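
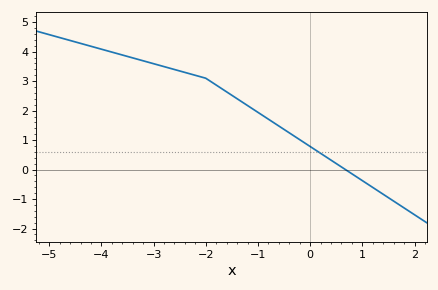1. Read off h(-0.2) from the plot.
1.02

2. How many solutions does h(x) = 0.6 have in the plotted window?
1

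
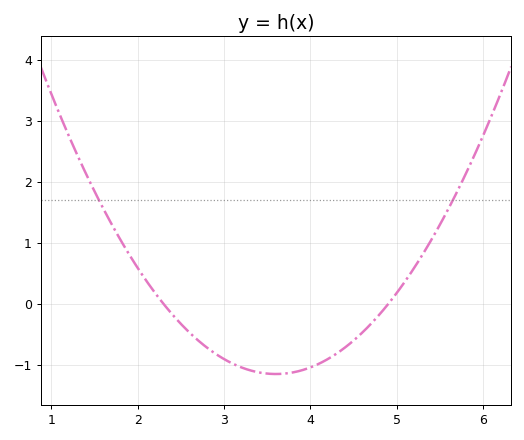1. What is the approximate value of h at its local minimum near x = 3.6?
-1.15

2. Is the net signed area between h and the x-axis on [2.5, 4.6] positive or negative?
negative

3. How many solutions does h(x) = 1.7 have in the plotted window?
2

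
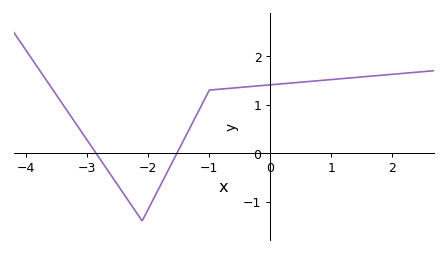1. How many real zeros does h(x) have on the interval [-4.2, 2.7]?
2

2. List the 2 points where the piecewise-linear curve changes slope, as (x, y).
(-2.1, -1.4); (-1, 1.3)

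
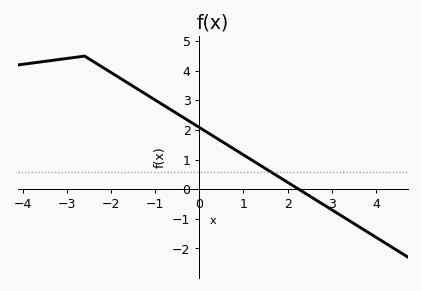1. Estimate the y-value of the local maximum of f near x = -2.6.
4.5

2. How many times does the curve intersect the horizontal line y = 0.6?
1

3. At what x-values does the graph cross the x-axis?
2.2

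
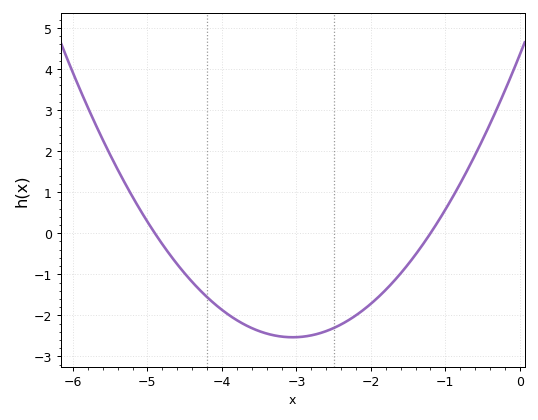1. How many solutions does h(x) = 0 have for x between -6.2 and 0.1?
2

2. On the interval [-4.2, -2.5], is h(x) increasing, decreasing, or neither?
neither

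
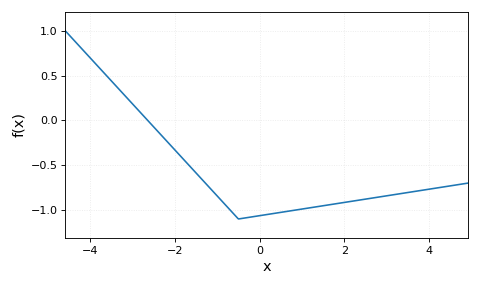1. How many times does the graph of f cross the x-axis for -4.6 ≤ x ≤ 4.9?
1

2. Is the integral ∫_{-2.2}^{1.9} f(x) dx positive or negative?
negative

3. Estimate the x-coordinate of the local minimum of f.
-0.4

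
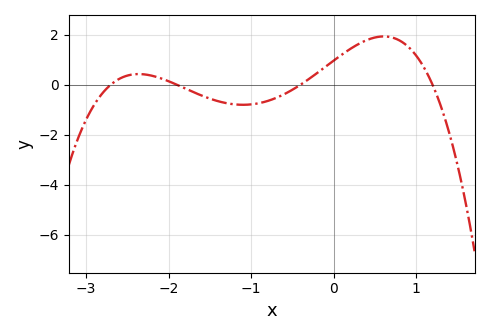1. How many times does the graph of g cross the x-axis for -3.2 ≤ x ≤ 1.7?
4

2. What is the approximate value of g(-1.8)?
-0.147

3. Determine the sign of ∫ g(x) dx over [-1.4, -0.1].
negative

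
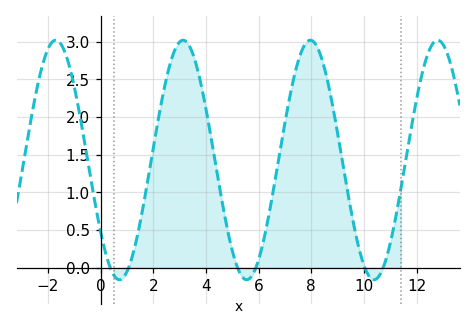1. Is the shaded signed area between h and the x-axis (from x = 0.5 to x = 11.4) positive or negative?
positive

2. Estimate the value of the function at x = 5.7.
-0.129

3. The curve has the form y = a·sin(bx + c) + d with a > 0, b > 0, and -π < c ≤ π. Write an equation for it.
y = 1.59sin(1.3x - 2.5) + 1.43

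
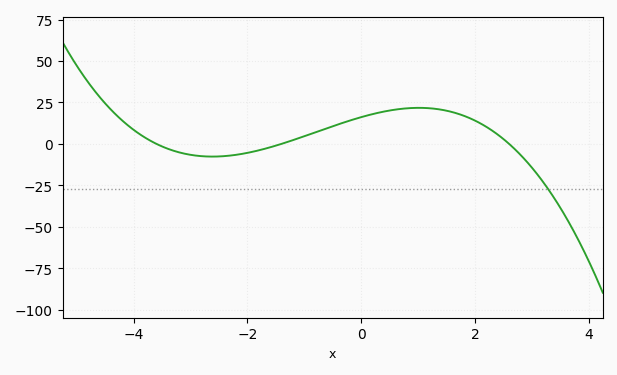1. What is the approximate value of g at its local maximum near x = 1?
22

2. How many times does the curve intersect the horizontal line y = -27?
1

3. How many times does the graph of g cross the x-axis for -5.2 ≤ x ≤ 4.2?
3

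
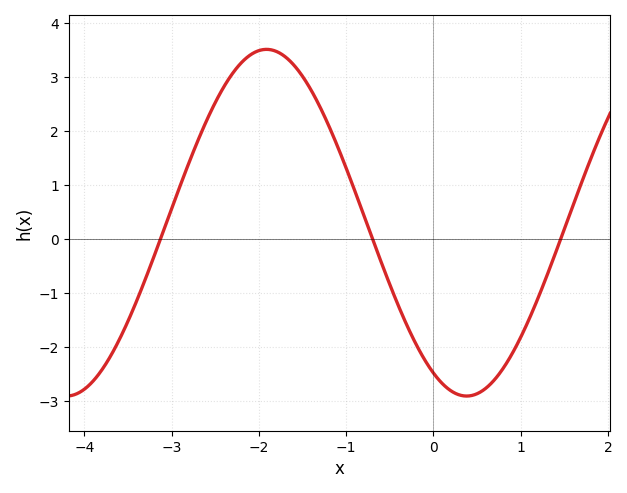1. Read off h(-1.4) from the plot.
2.8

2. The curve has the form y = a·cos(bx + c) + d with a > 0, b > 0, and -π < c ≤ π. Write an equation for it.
y = 3.21cos(1.4x + 2.6) + 0.31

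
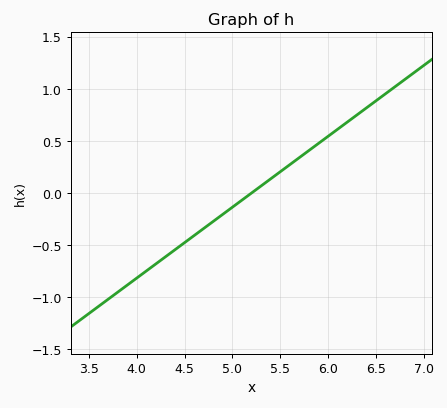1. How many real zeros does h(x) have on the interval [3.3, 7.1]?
1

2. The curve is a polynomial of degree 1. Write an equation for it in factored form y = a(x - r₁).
y = 0.68(x - 5.2)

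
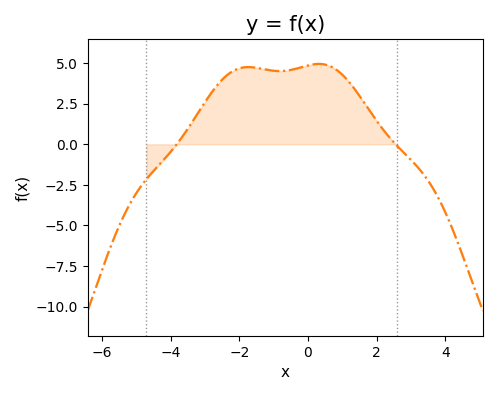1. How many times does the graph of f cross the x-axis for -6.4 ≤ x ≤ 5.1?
2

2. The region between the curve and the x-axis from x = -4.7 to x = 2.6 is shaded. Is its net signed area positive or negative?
positive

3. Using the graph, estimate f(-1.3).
4.64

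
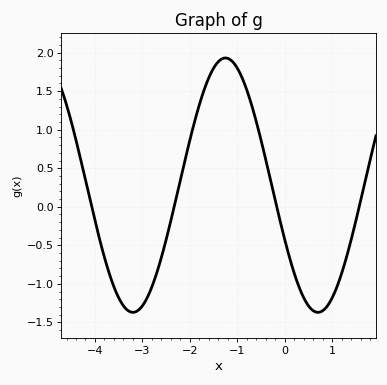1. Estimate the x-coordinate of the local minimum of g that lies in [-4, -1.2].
-3.2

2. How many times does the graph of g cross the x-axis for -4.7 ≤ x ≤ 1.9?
4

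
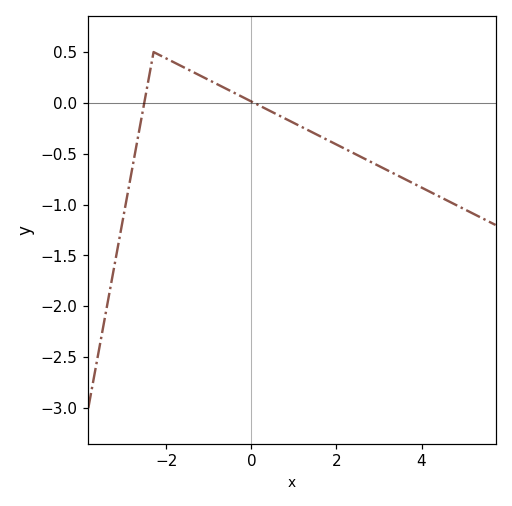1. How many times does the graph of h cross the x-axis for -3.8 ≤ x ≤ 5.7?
2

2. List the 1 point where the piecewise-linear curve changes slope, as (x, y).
(-2.3, 0.5)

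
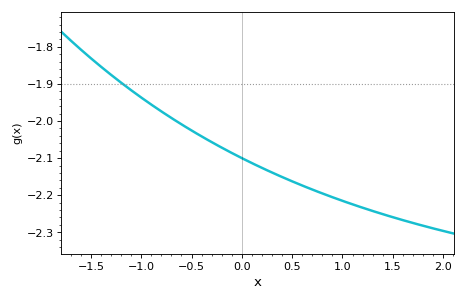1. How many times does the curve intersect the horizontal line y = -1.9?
1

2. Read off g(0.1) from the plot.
-2.11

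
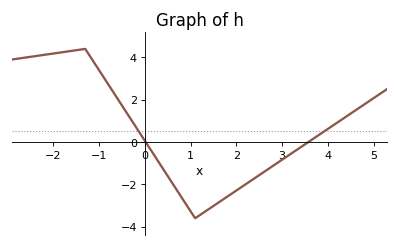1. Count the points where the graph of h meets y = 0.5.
2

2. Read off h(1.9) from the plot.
-2.4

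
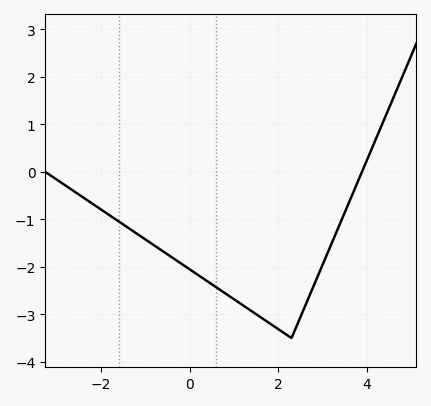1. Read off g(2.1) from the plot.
-3.37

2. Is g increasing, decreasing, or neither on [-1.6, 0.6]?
decreasing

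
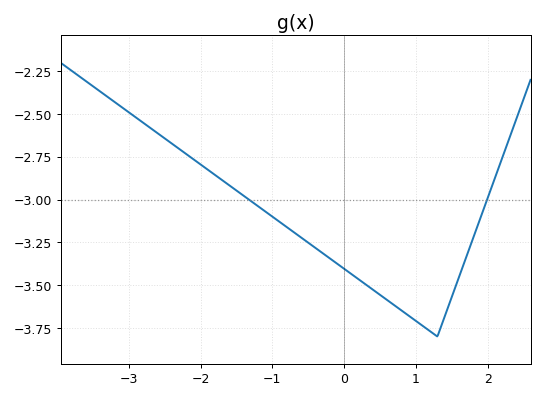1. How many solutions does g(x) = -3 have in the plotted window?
2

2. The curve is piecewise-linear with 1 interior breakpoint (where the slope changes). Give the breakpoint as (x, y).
(1.3, -3.8)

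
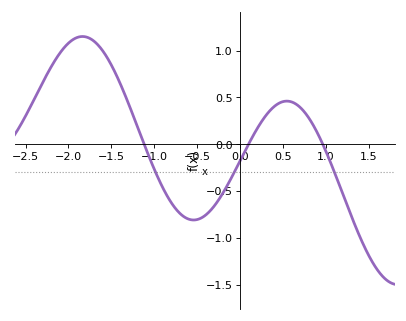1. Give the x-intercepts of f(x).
-1.1, 0.1, 1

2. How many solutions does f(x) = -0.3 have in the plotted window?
3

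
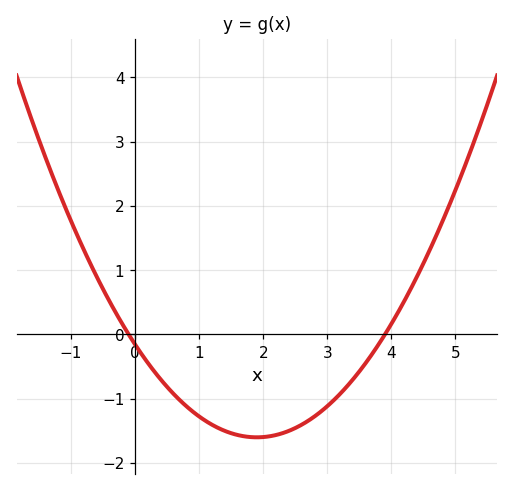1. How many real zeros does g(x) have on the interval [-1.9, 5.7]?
2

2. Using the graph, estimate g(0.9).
-1.2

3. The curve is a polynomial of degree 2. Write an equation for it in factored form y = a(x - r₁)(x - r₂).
y = 0.4(x + 0.1)(x - 3.9)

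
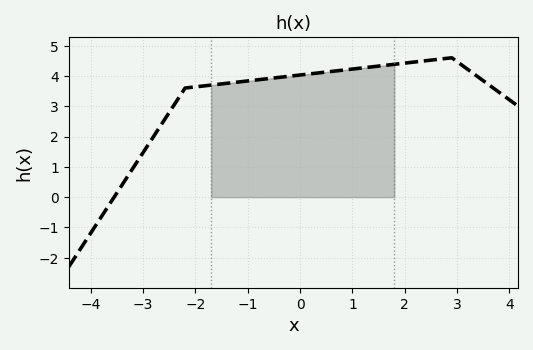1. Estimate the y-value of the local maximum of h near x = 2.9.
4.6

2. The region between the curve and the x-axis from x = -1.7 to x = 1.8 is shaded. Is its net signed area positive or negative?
positive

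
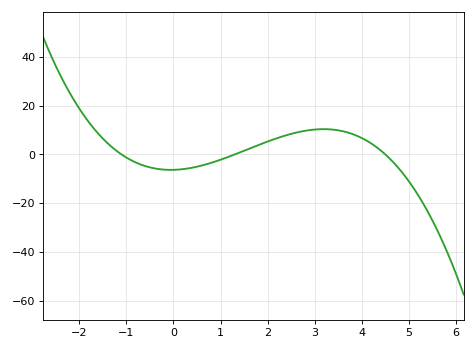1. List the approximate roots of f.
-1.1, 1.3, 4.5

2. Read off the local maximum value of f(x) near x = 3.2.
10.4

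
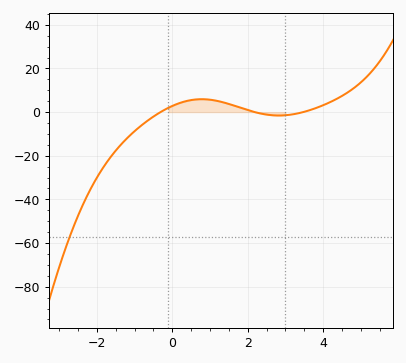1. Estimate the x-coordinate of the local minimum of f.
2.82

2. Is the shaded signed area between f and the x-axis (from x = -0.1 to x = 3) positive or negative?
positive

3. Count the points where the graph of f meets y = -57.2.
1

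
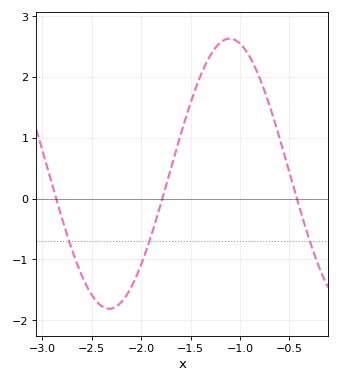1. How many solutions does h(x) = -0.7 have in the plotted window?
3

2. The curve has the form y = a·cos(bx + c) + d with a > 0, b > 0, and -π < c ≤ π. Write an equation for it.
y = 2.22cos(2.6x + 2.8) + 0.41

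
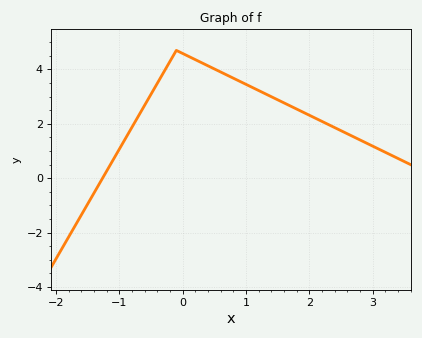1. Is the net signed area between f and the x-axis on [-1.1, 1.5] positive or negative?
positive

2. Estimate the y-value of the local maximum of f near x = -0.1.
4.7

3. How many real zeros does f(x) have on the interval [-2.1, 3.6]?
1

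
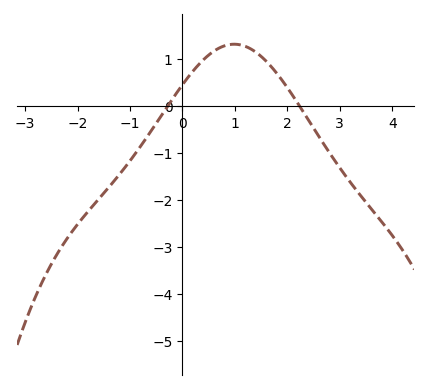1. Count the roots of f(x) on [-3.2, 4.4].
2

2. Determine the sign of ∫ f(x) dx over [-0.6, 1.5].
positive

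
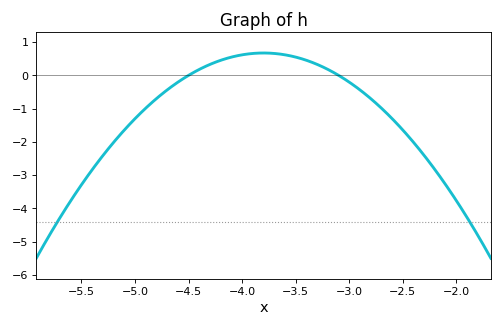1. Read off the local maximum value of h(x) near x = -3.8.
0.671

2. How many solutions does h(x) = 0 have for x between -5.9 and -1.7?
2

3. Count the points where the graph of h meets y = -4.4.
2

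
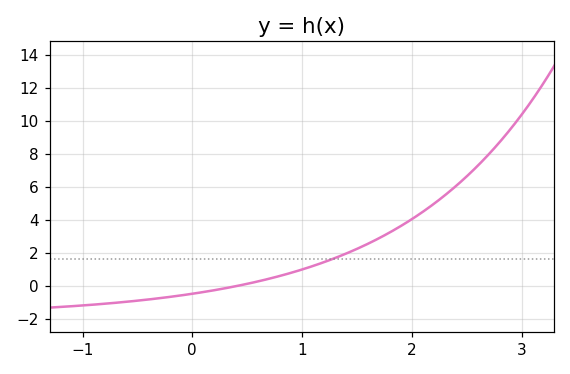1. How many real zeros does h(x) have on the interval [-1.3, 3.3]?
1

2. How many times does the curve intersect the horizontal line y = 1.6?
1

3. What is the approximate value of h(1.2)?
1.4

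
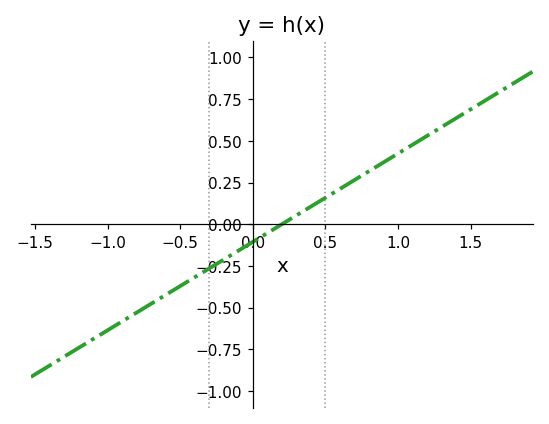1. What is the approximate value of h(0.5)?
0.159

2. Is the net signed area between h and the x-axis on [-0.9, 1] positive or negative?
negative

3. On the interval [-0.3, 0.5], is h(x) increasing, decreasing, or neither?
increasing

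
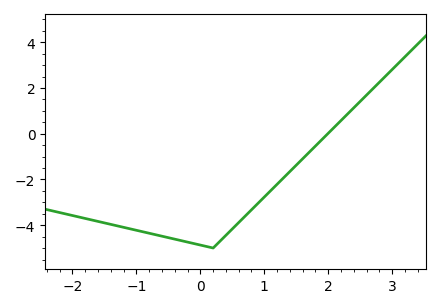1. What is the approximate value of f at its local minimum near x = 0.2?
-5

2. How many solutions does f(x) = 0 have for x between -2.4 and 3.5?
1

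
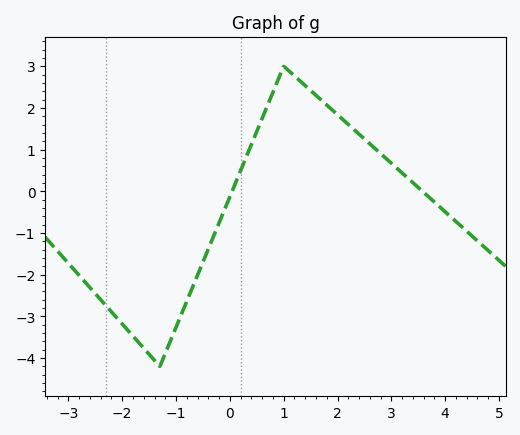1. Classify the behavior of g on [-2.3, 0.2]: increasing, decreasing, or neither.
neither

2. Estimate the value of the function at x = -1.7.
-3.62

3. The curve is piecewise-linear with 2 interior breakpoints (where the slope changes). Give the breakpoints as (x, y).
(-1.3, -4.2); (1, 3)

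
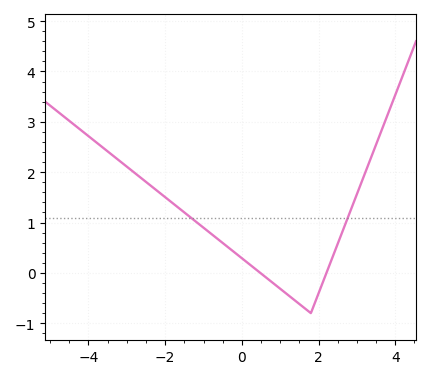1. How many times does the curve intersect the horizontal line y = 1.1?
2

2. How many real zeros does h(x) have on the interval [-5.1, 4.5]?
2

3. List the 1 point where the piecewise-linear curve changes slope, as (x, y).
(1.8, -0.8)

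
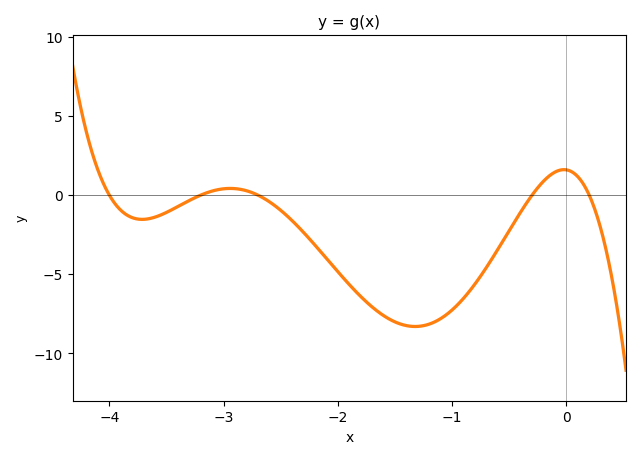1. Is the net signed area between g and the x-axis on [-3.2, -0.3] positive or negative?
negative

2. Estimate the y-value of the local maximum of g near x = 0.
1.61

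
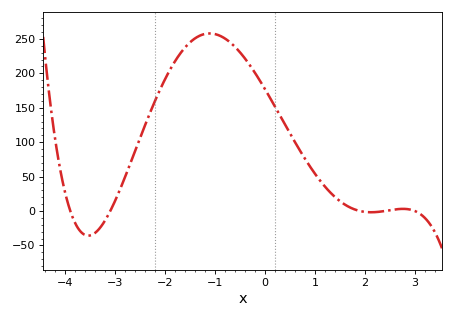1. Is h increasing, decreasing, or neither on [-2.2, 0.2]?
neither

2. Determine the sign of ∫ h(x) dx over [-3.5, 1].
positive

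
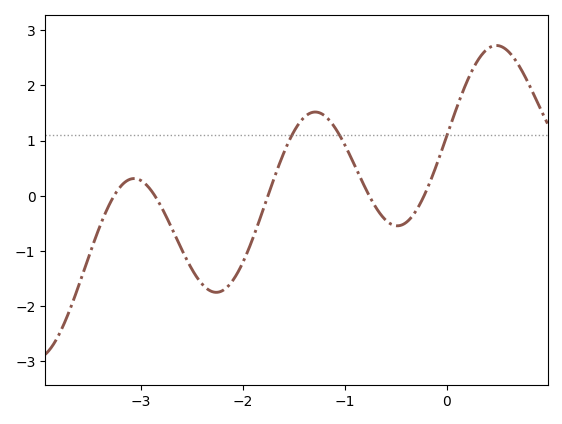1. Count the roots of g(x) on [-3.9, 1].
5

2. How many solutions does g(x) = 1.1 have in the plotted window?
3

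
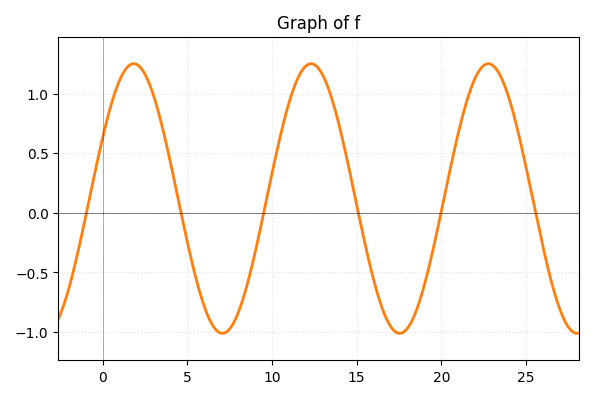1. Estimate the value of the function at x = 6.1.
-0.824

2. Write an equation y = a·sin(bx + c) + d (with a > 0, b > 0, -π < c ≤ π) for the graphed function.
y = 1.13sin(0.6x + 0.47) + 0.12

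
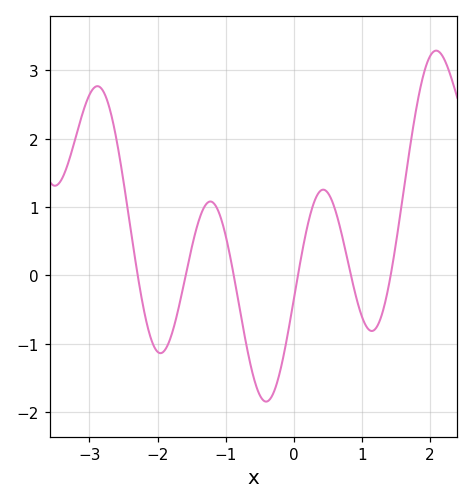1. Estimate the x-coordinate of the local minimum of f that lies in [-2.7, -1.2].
-1.96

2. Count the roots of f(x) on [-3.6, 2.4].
6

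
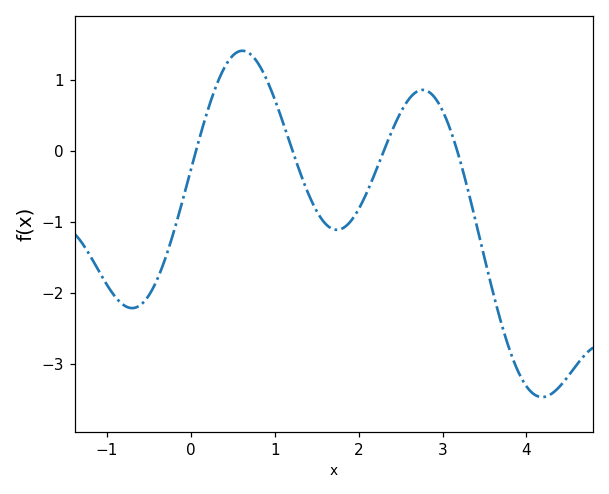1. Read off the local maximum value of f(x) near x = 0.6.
1.4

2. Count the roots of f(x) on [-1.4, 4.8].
4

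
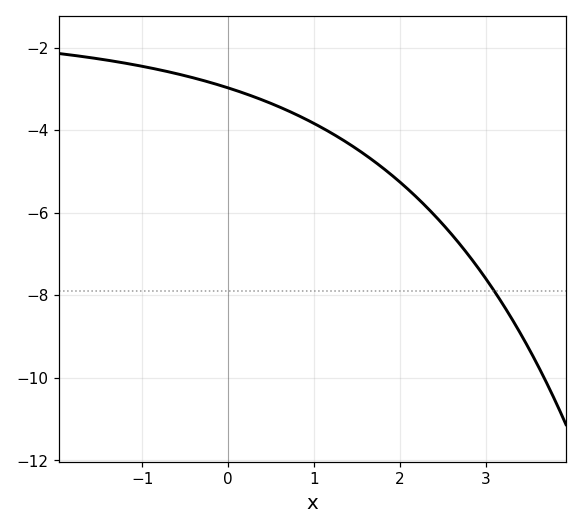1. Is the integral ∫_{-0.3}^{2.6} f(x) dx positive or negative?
negative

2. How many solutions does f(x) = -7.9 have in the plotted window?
1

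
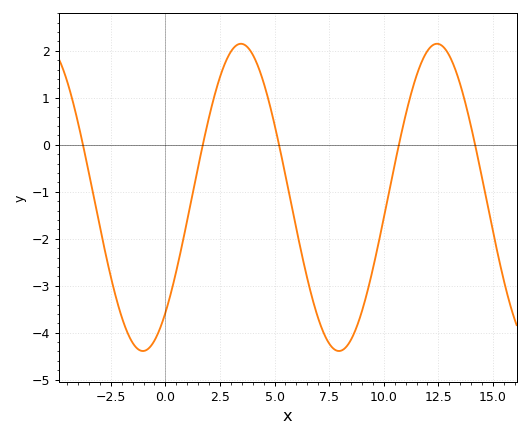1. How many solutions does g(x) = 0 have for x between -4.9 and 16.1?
5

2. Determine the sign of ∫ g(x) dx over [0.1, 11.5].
negative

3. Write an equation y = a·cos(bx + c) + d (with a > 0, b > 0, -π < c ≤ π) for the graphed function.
y = 3.27cos(0.7x - 2.42) - 1.12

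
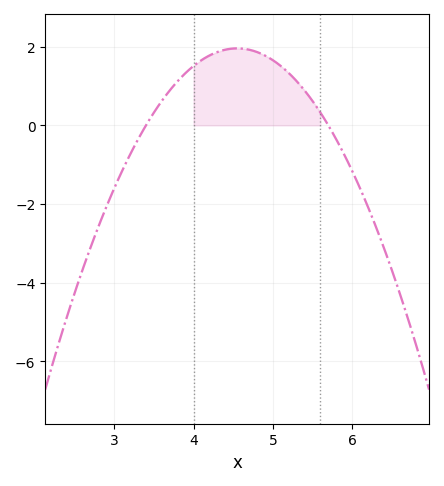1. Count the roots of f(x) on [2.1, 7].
2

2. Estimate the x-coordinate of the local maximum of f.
4.5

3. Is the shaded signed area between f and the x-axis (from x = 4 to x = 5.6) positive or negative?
positive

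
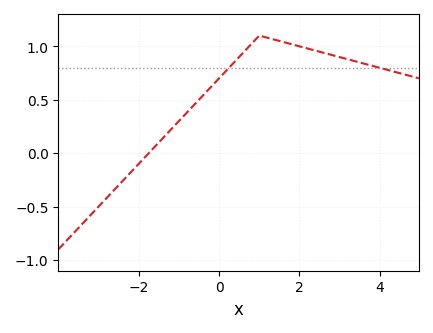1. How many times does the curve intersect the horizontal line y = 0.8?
2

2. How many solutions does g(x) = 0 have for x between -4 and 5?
1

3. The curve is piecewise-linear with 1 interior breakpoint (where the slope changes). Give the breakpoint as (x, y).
(1, 1.1)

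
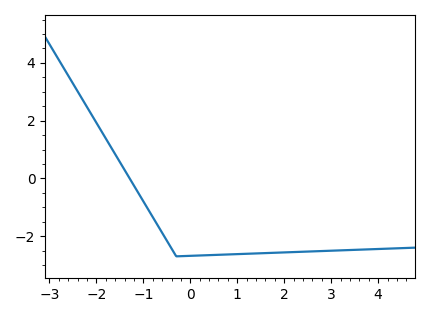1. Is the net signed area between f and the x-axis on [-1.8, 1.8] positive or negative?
negative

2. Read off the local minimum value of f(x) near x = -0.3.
-2.6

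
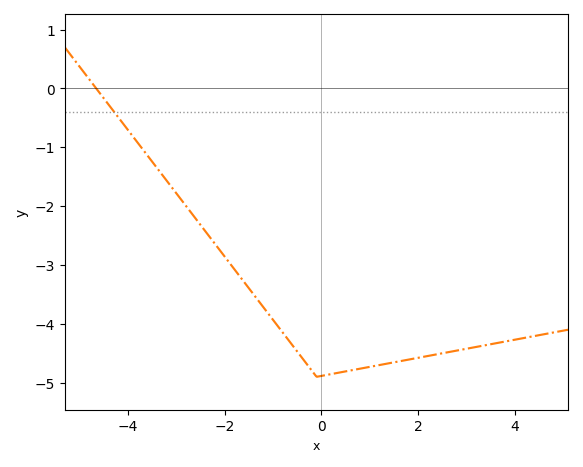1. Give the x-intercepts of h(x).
-4.66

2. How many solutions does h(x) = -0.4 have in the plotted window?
1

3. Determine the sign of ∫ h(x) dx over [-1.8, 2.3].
negative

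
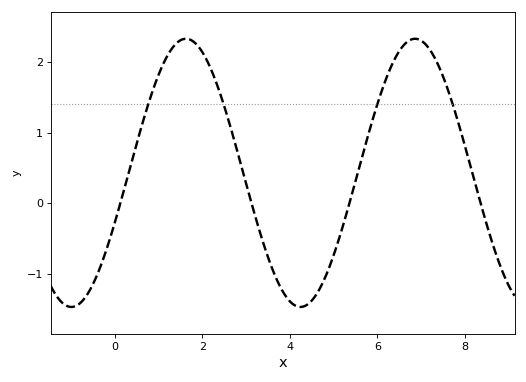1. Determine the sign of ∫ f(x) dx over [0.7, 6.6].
positive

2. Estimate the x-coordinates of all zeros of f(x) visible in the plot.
0.126, 3.12, 5.36, 8.36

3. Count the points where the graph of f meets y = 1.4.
4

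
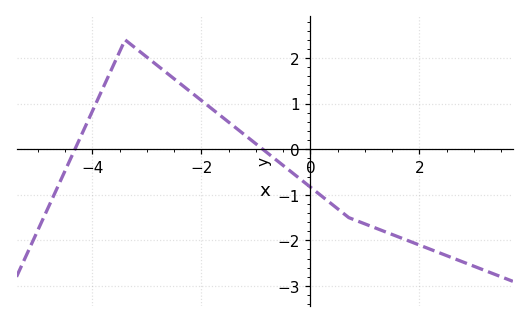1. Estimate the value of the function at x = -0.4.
-0.454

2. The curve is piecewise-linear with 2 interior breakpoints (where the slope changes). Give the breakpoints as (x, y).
(-3.4, 2.4); (0.7, -1.5)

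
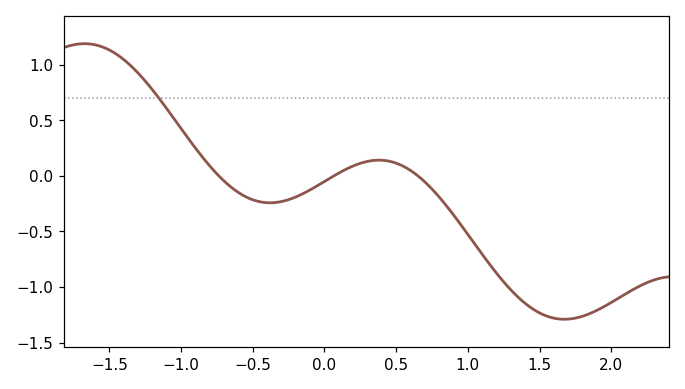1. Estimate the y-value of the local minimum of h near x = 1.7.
-1.3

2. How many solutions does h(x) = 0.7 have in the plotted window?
1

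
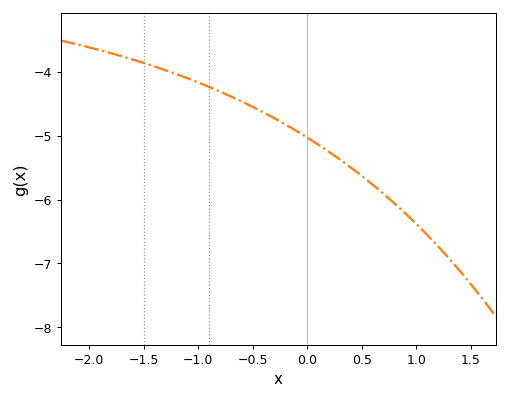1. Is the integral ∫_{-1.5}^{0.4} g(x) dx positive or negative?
negative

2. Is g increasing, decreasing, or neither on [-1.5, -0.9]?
decreasing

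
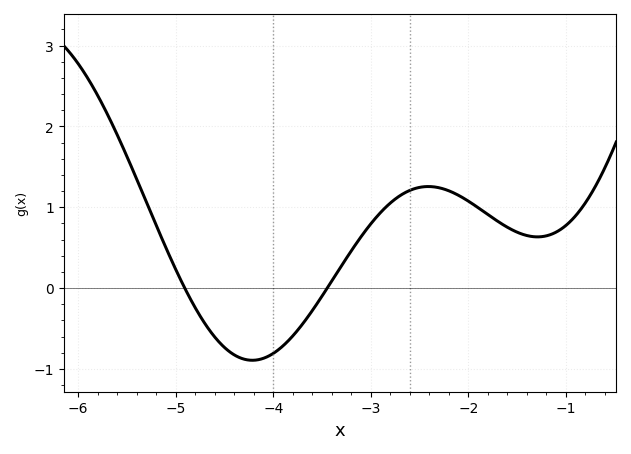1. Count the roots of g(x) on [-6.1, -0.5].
2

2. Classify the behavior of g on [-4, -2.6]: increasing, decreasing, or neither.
increasing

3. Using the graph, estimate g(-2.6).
1.2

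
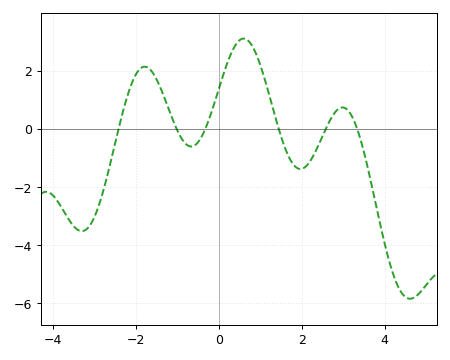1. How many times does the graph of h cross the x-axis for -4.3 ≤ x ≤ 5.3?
6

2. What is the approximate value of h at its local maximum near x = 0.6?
3.2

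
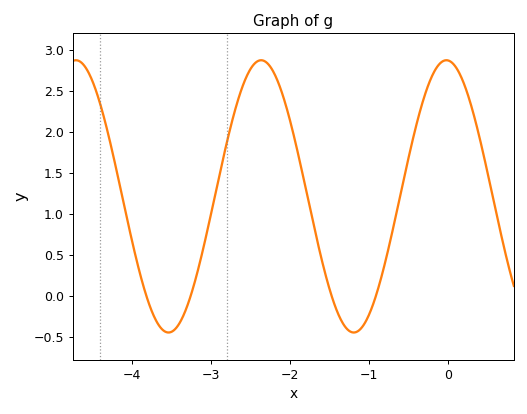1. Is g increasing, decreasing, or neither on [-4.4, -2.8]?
neither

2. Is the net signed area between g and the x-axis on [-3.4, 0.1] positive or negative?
positive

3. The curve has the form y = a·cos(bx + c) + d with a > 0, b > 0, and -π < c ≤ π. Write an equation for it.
y = 1.66cos(2.7x + 0.05) + 1.21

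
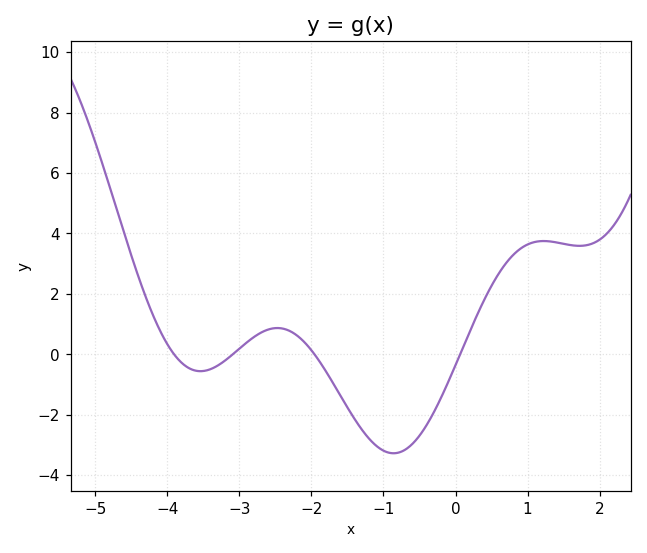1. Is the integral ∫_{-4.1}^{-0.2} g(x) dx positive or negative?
negative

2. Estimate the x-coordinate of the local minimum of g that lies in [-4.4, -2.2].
-3.6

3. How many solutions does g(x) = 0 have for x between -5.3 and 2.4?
4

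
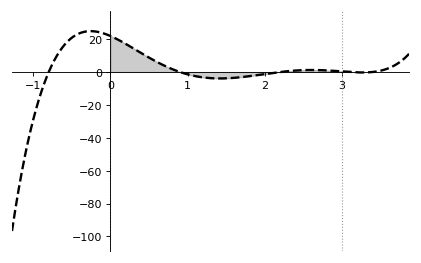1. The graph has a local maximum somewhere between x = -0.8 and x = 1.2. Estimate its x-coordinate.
-0.256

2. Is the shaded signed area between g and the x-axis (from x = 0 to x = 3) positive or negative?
positive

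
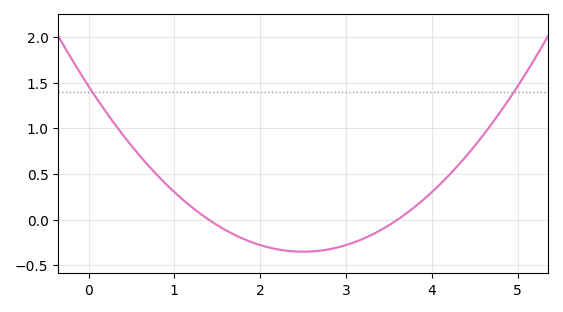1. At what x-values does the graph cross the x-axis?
1.4, 3.6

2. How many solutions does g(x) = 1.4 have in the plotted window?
2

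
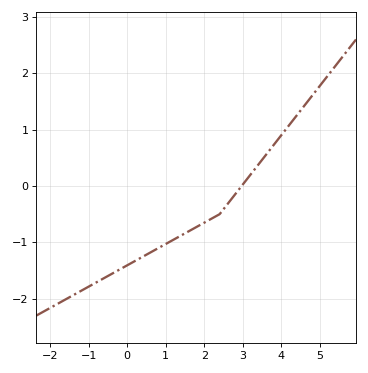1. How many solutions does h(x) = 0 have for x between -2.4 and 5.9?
1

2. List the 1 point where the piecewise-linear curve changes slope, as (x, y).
(2.4, -0.5)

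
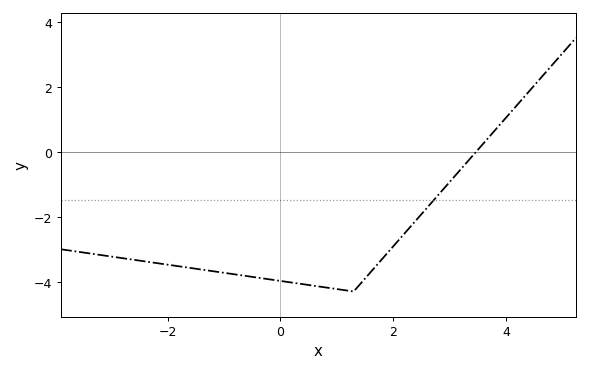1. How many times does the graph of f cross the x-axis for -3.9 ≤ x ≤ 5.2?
1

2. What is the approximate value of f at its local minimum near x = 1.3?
-4.3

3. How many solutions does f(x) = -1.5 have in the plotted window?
1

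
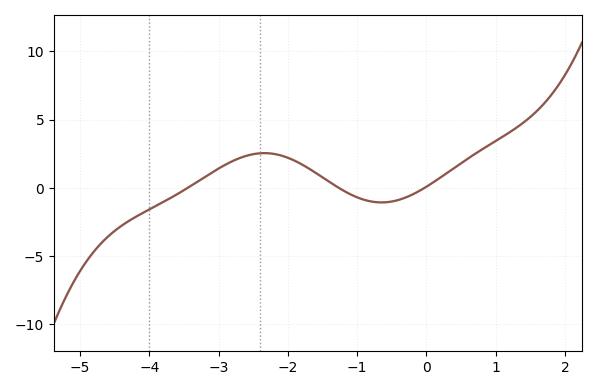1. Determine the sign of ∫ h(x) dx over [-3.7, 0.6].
positive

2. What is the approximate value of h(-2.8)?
2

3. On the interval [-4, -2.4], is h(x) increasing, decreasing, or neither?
increasing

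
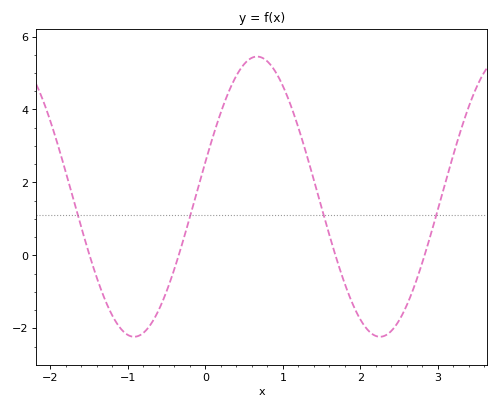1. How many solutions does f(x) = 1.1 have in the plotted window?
4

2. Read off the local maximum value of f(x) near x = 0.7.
5.4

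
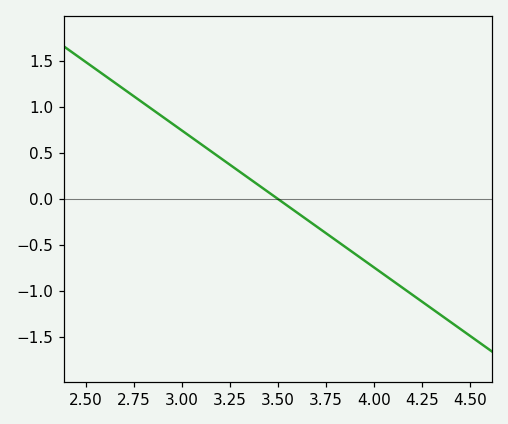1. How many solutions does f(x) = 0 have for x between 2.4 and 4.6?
1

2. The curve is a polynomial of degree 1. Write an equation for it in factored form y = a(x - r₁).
y = -1.49(x - 3.5)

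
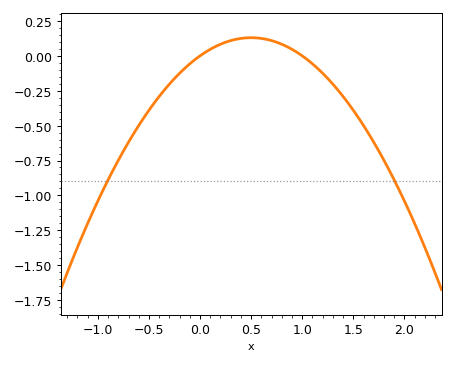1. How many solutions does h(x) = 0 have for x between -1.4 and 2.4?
2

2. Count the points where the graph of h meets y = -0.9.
2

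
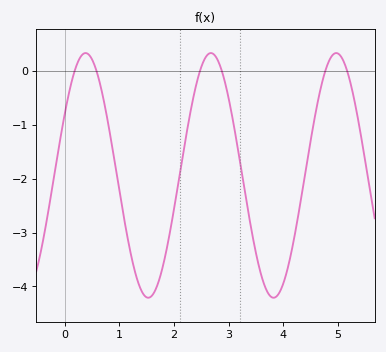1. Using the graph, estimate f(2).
-2.55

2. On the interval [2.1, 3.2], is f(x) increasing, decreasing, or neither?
neither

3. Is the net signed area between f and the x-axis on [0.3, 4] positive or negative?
negative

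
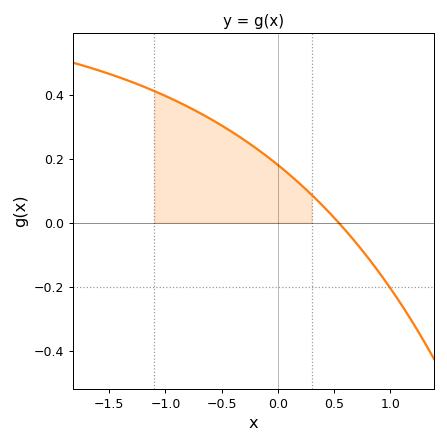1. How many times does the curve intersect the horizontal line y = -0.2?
1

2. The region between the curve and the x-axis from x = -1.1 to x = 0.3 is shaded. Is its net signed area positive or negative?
positive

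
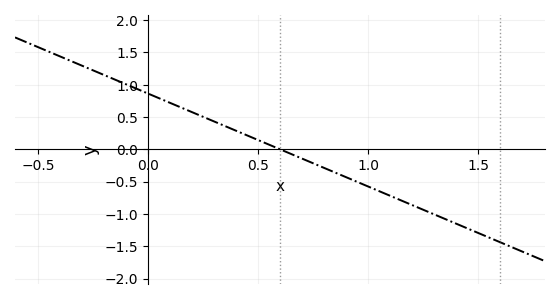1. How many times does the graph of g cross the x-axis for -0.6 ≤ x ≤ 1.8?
1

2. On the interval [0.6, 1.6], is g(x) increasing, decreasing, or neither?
decreasing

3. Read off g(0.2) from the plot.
0.6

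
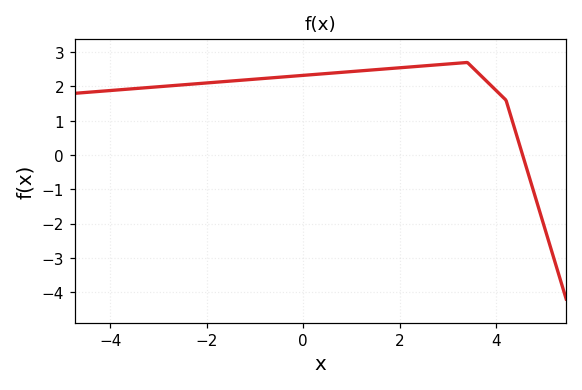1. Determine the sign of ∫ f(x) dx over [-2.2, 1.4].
positive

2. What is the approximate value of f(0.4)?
2.4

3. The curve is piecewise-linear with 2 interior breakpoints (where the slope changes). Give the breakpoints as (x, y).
(3.4, 2.7); (4.2, 1.6)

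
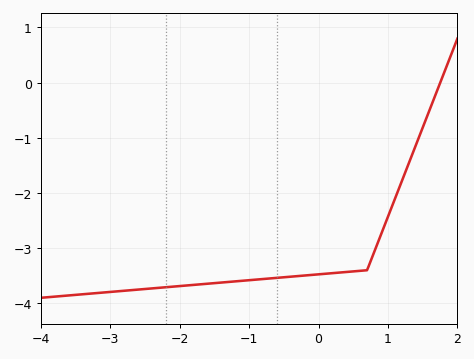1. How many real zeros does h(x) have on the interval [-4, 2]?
1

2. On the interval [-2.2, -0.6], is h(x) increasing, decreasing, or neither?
increasing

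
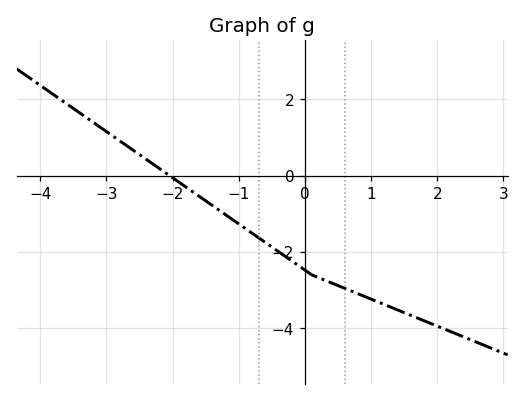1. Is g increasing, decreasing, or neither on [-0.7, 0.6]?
decreasing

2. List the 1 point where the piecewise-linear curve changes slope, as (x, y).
(0.1, -2.6)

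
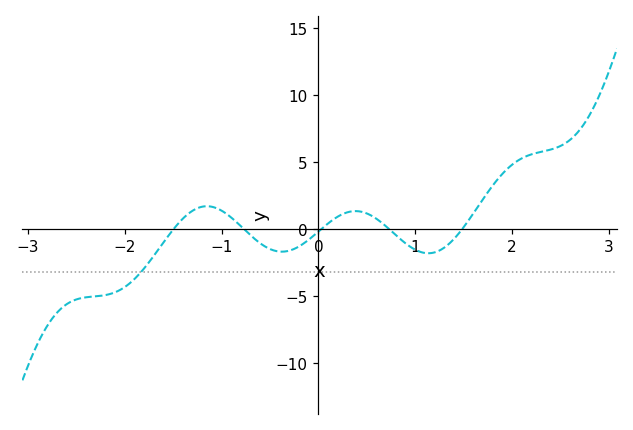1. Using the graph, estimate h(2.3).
5.5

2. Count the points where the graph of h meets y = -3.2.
1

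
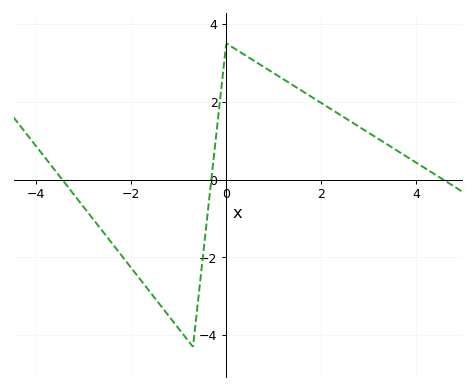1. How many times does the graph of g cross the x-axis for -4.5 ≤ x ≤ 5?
3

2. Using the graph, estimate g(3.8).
0.588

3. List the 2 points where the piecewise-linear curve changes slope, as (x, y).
(-0.7, -4.3); (0, 3.5)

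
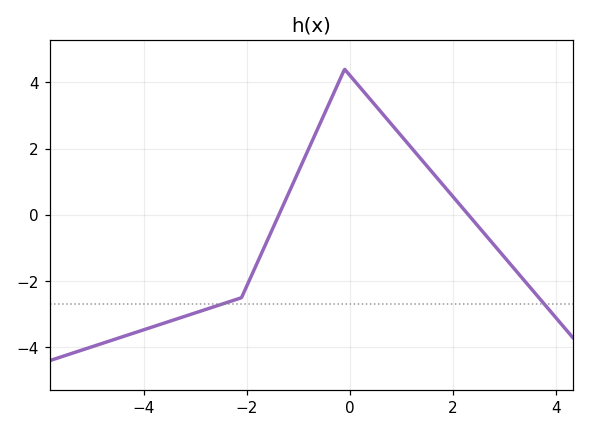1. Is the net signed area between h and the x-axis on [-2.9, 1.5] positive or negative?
positive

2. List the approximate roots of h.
-1.38, 2.3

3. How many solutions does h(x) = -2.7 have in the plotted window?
2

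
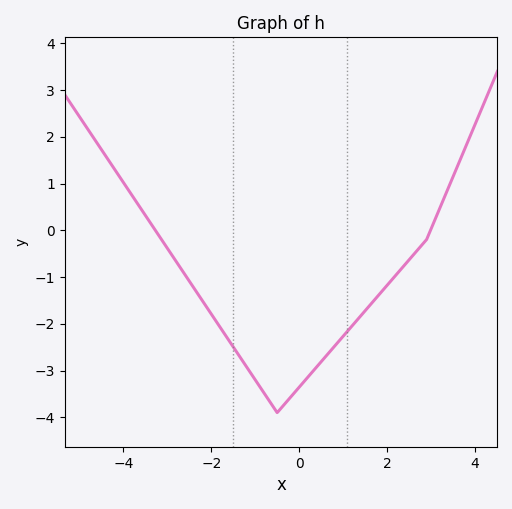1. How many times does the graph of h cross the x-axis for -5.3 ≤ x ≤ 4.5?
2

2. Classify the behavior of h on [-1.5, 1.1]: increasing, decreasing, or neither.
neither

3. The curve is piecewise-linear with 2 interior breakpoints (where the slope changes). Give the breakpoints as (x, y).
(-0.5, -3.9); (2.9, -0.2)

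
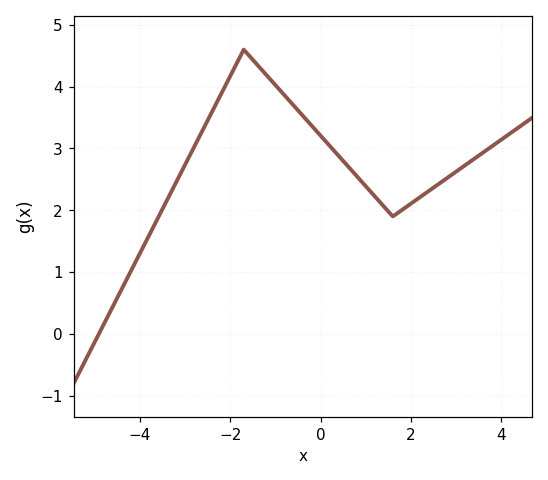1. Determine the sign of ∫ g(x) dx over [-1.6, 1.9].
positive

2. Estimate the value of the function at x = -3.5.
2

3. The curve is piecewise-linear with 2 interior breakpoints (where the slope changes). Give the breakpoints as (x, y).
(-1.7, 4.6); (1.6, 1.9)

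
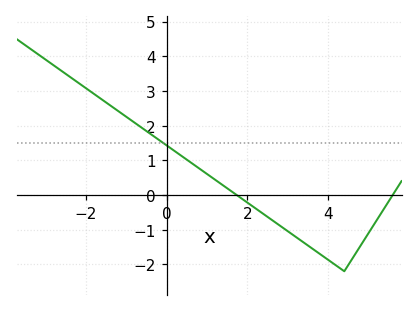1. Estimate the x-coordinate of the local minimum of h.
4.4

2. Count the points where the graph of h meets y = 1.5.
1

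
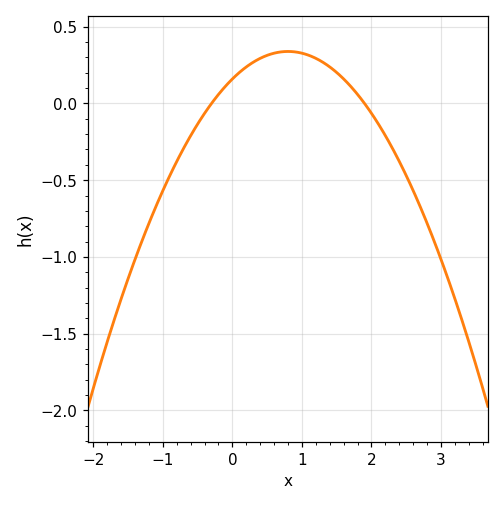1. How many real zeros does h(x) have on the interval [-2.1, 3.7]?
2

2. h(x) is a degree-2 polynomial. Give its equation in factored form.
y = -0.28(x + 0.3)(x - 1.9)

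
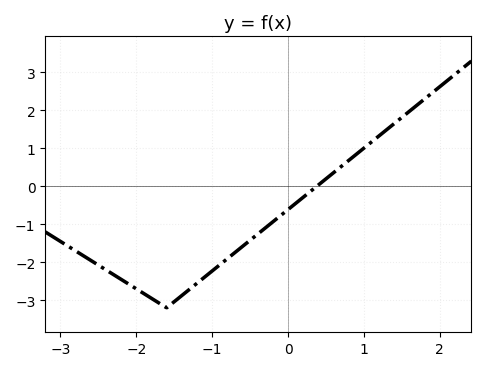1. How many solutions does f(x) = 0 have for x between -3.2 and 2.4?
1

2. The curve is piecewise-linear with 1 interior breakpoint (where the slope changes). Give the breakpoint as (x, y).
(-1.6, -3.2)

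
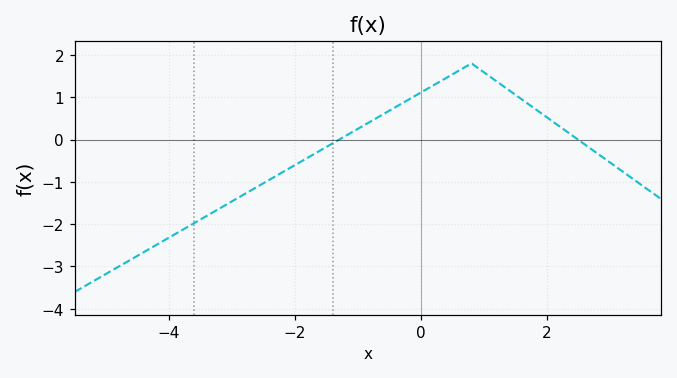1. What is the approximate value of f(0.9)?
1.69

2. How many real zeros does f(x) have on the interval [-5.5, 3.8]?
2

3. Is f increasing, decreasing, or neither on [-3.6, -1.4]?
increasing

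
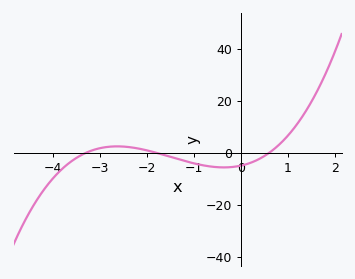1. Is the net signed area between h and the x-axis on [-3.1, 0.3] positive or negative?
negative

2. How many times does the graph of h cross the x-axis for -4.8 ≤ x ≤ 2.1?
3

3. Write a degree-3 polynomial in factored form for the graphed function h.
y = 1.38(x + 3.3)(x + 1.8)(x - 0.6)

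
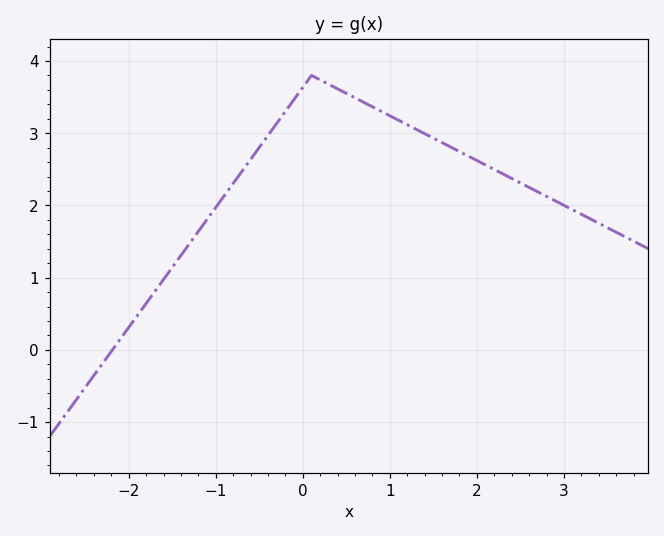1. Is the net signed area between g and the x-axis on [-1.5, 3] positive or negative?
positive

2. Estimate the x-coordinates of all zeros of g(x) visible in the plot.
-2.19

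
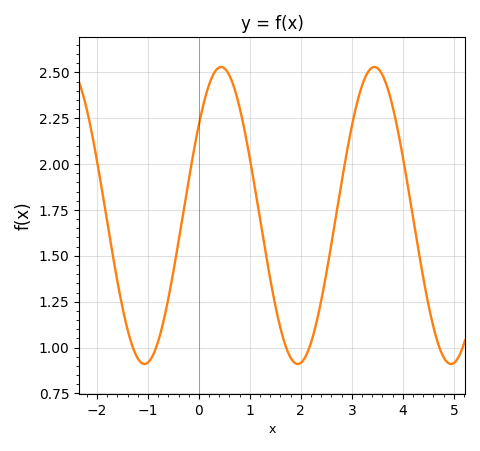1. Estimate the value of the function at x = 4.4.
1.38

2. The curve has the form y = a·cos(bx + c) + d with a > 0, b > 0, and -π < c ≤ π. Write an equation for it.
y = 0.81cos(2.1x - 0.91) + 1.72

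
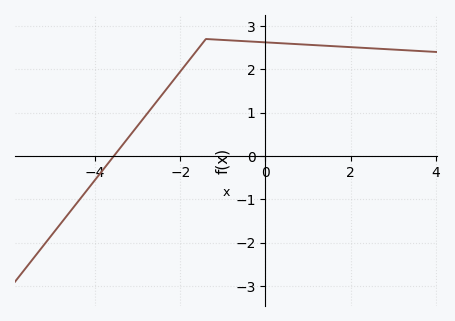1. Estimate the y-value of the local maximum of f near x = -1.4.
2.7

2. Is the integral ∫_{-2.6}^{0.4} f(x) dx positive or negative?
positive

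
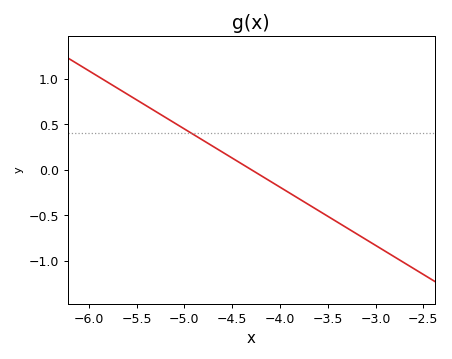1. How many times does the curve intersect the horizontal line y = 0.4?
1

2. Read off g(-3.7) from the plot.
-0.4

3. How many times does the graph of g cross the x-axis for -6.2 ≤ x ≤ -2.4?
1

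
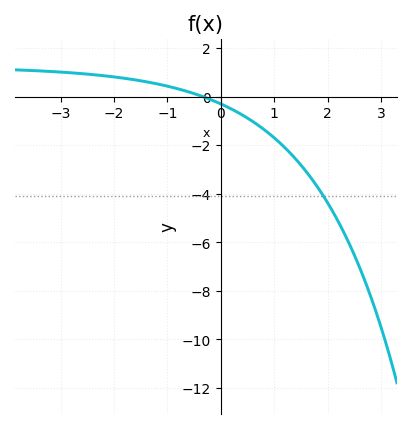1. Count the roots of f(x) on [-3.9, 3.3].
1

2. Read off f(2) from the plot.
-4.38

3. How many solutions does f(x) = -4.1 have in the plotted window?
1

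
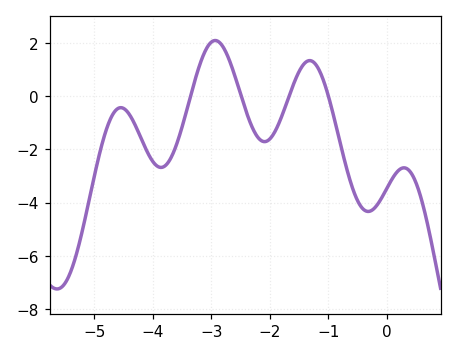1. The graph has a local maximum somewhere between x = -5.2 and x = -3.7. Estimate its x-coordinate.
-4.55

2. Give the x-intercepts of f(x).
-3.36, -2.49, -1.67, -1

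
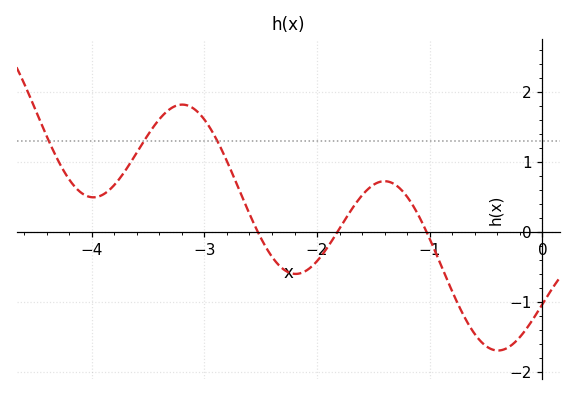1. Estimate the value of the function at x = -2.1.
-0.6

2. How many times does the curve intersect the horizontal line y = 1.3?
3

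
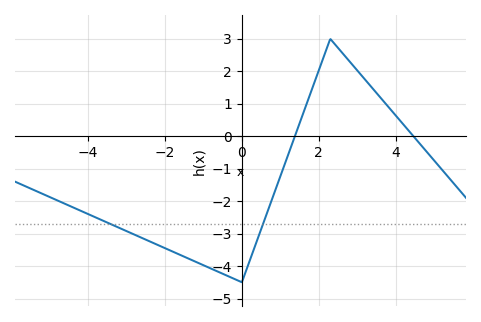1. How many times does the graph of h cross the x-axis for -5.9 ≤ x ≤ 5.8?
2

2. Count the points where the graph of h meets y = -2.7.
2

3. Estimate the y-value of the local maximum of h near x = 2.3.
3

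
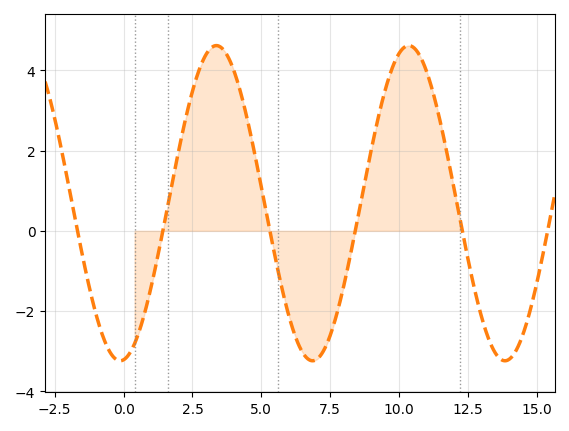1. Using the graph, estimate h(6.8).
-3.2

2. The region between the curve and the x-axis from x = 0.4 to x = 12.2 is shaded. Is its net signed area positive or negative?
positive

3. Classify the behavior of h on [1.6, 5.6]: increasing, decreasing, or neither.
neither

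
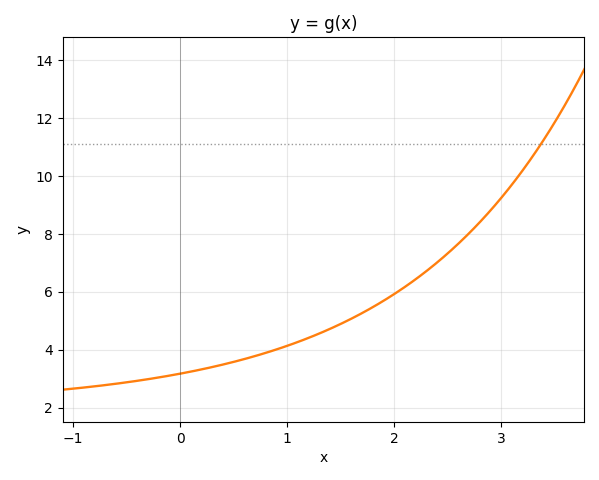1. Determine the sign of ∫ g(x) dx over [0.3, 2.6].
positive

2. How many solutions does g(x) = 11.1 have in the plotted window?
1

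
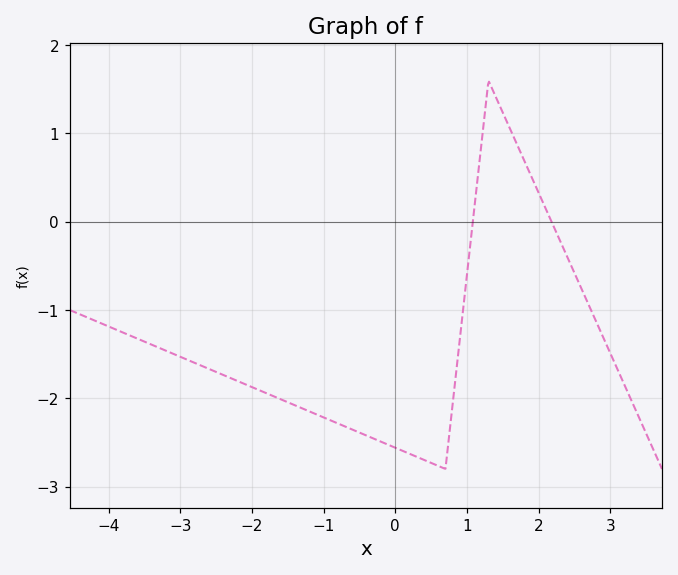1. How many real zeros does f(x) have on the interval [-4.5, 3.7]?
2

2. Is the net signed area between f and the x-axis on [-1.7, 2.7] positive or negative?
negative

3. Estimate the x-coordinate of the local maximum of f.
1.3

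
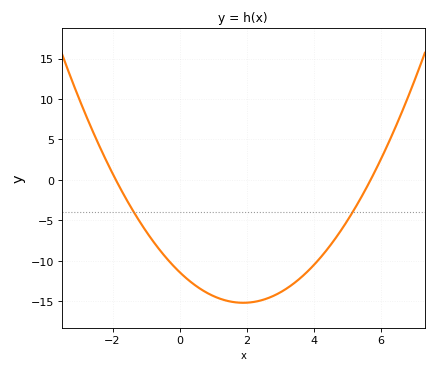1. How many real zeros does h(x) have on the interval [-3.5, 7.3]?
2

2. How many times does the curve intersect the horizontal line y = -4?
2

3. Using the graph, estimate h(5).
-5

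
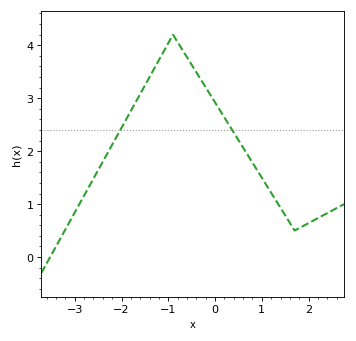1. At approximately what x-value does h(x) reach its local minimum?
1.7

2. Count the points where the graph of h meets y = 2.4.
2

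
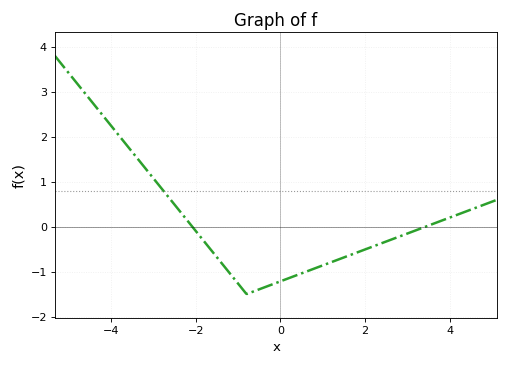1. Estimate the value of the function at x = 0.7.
-1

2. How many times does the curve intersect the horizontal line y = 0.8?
1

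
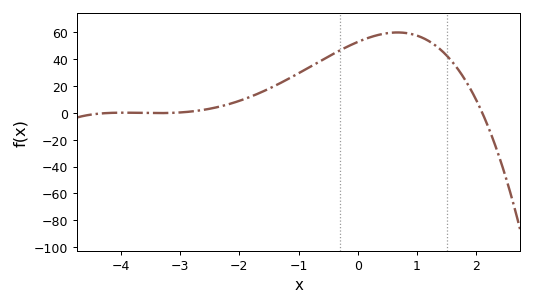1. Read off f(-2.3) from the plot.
4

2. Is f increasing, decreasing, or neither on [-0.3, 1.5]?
neither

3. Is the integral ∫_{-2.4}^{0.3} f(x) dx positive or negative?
positive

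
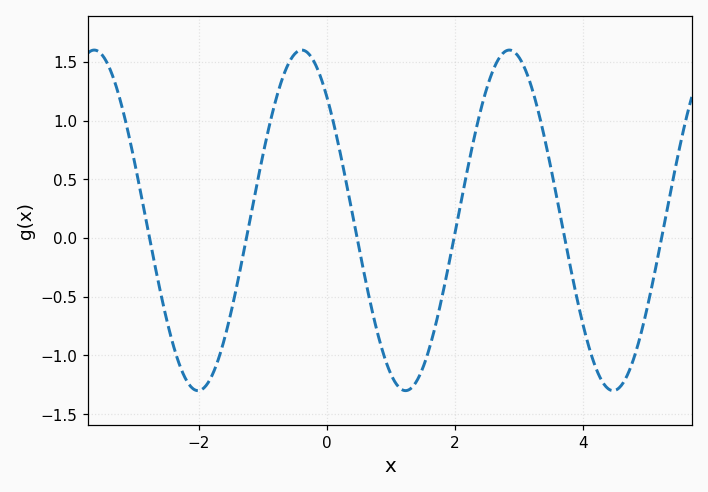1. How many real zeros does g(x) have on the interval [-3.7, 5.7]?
6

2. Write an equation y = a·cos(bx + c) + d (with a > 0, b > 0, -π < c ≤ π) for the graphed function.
y = 1.45cos(1.9x + 0.76) + 0.15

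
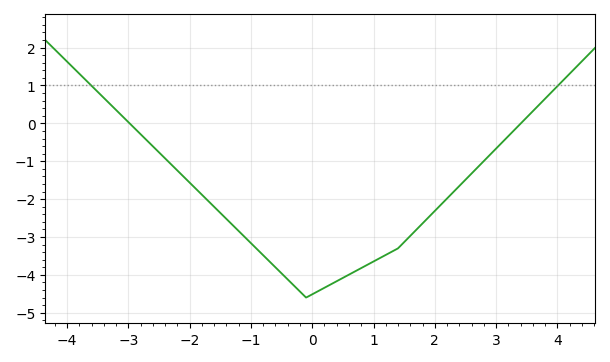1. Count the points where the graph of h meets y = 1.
2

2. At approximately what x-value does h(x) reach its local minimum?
-0.098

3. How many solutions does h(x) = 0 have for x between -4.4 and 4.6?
2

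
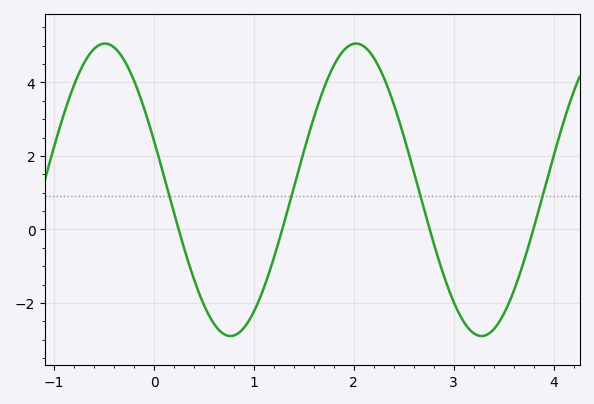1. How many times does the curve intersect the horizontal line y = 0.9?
4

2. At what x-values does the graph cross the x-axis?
0.246, 1.28, 2.76, 3.8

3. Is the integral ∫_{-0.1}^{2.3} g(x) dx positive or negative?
positive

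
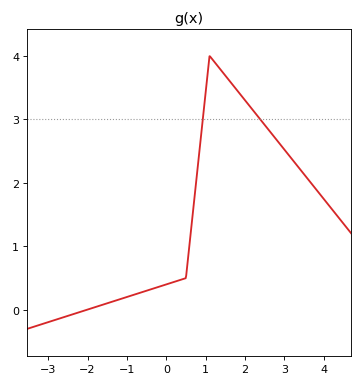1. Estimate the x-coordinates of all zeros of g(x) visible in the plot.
-2.03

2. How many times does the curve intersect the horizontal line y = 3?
2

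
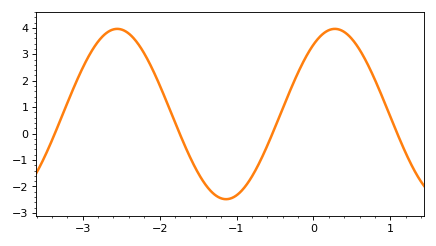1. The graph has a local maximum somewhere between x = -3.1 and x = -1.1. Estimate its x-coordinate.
-2.6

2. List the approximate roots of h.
-3.4, -1.7, -0.5, 1.1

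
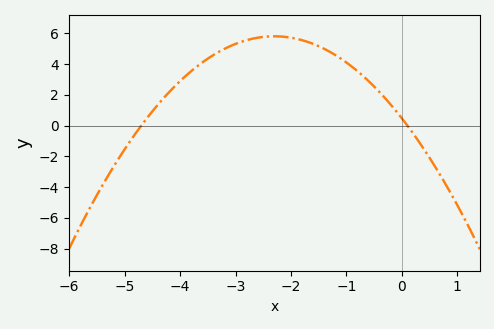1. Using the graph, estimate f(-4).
2.9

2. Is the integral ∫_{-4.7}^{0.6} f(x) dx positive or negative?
positive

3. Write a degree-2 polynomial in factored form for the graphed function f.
y = -1.01(x + 4.7)(x - 0.1)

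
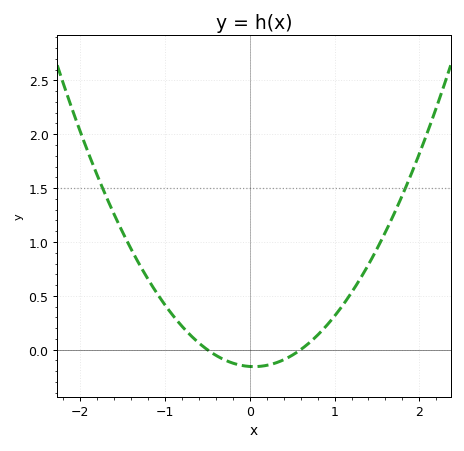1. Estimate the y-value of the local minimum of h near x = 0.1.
-0.15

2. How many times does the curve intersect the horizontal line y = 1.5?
2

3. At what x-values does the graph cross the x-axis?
-0.5, 0.6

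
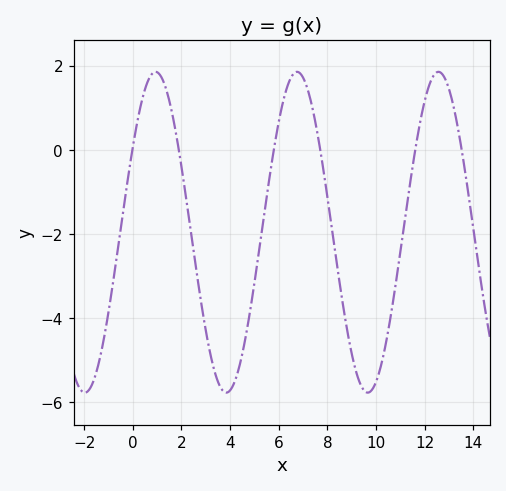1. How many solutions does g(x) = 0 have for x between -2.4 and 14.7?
6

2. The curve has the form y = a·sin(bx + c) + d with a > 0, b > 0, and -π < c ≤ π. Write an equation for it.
y = 3.81sin(1.1x + 0.56) - 1.96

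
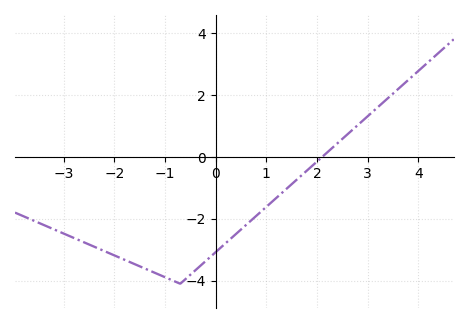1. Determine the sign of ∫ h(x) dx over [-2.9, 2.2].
negative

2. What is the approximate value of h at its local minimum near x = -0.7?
-4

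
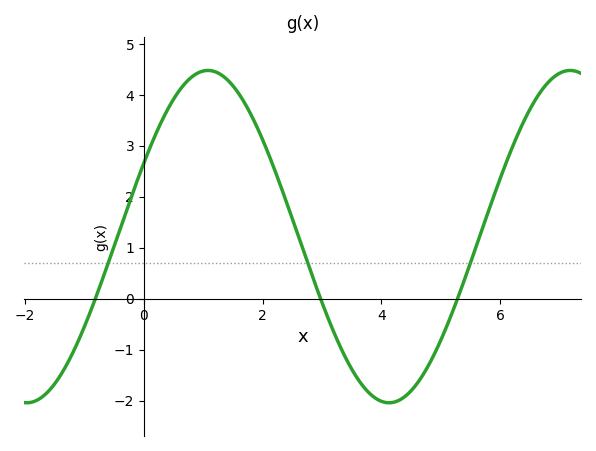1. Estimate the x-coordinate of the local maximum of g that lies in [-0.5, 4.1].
1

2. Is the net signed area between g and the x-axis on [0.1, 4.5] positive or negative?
positive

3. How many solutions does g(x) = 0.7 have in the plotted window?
3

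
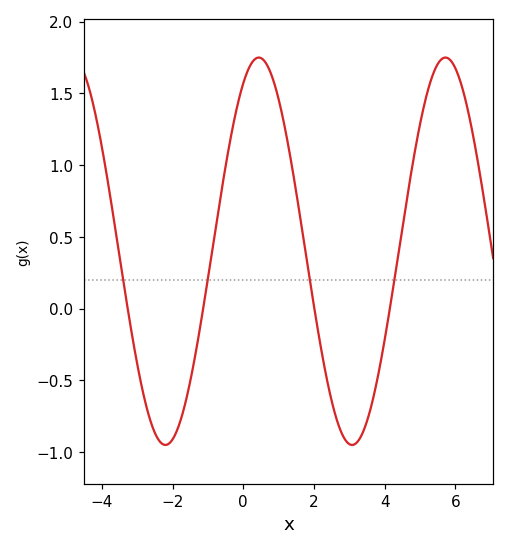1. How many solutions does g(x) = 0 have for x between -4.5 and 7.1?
4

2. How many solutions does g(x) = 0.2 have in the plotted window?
4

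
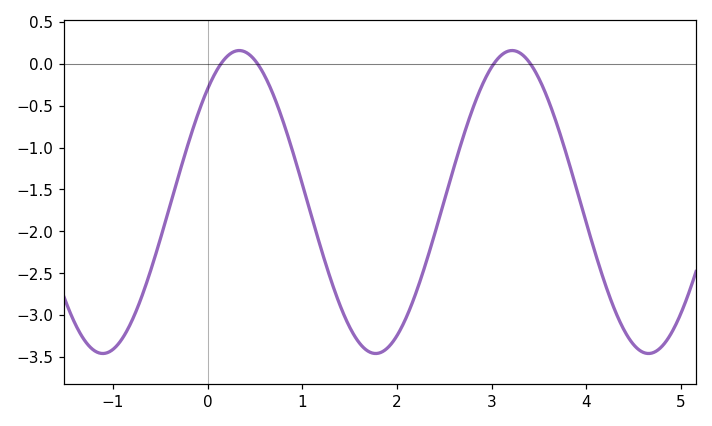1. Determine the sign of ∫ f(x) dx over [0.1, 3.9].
negative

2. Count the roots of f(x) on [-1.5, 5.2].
4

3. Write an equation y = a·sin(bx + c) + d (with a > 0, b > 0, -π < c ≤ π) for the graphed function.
y = 1.81sin(2.18x + 0.84) - 1.65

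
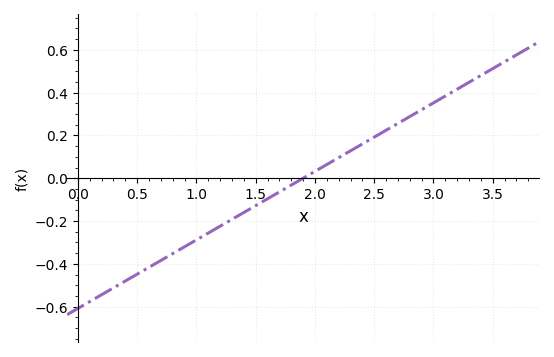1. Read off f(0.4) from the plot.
-0.48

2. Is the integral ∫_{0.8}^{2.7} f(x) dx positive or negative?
negative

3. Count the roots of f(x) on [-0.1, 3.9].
1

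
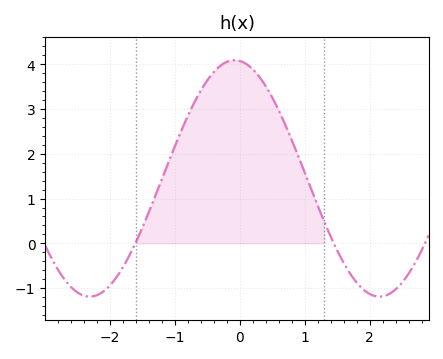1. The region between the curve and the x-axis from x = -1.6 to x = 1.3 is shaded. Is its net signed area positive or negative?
positive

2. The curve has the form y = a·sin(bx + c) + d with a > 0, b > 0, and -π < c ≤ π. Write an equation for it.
y = 2.64sin(1.41x + 1.68) + 1.45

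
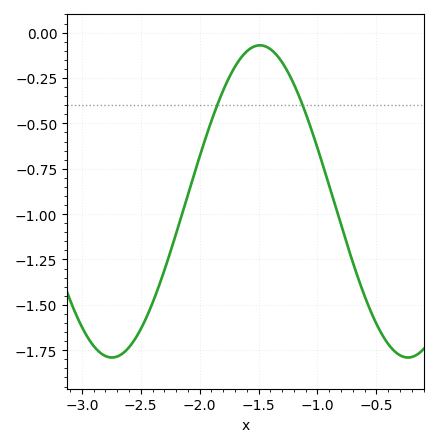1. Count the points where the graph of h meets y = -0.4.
2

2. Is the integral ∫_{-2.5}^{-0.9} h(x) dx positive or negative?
negative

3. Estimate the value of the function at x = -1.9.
-0.486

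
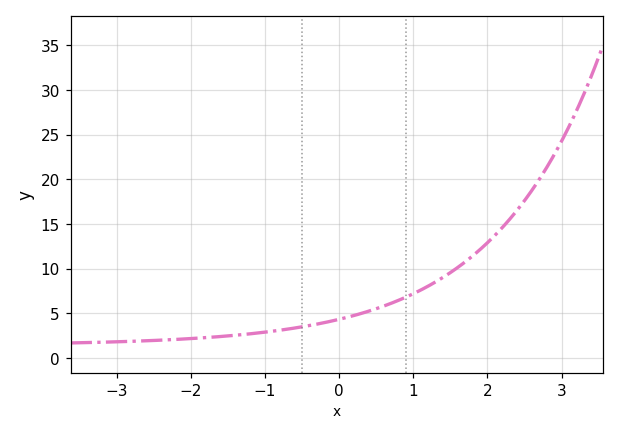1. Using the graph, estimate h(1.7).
10.7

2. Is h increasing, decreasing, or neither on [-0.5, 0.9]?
increasing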